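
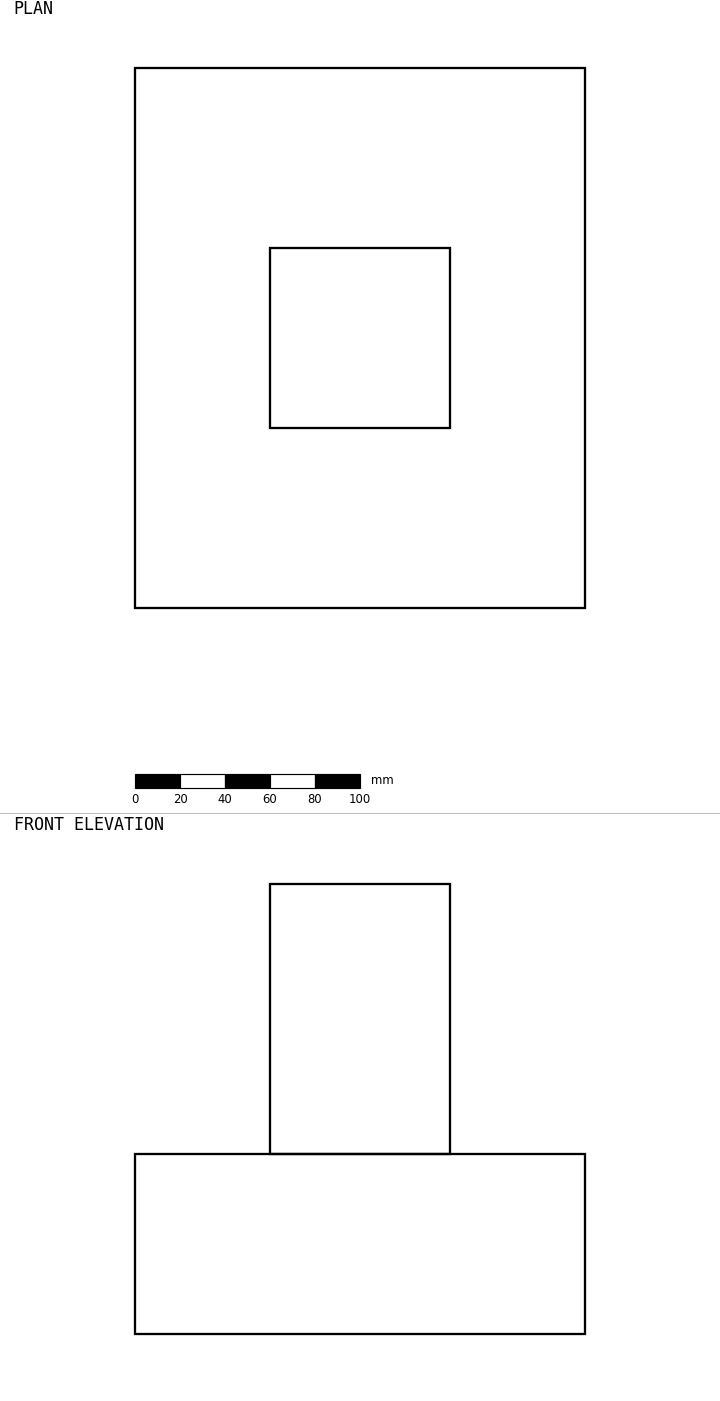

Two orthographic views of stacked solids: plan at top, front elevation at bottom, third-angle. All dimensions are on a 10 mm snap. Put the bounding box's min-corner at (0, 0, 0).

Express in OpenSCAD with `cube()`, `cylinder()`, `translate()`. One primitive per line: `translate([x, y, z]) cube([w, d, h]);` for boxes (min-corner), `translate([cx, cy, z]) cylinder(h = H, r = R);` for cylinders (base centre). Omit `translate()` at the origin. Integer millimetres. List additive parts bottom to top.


cube([200, 240, 80]);
translate([60, 80, 80]) cube([80, 80, 120]);


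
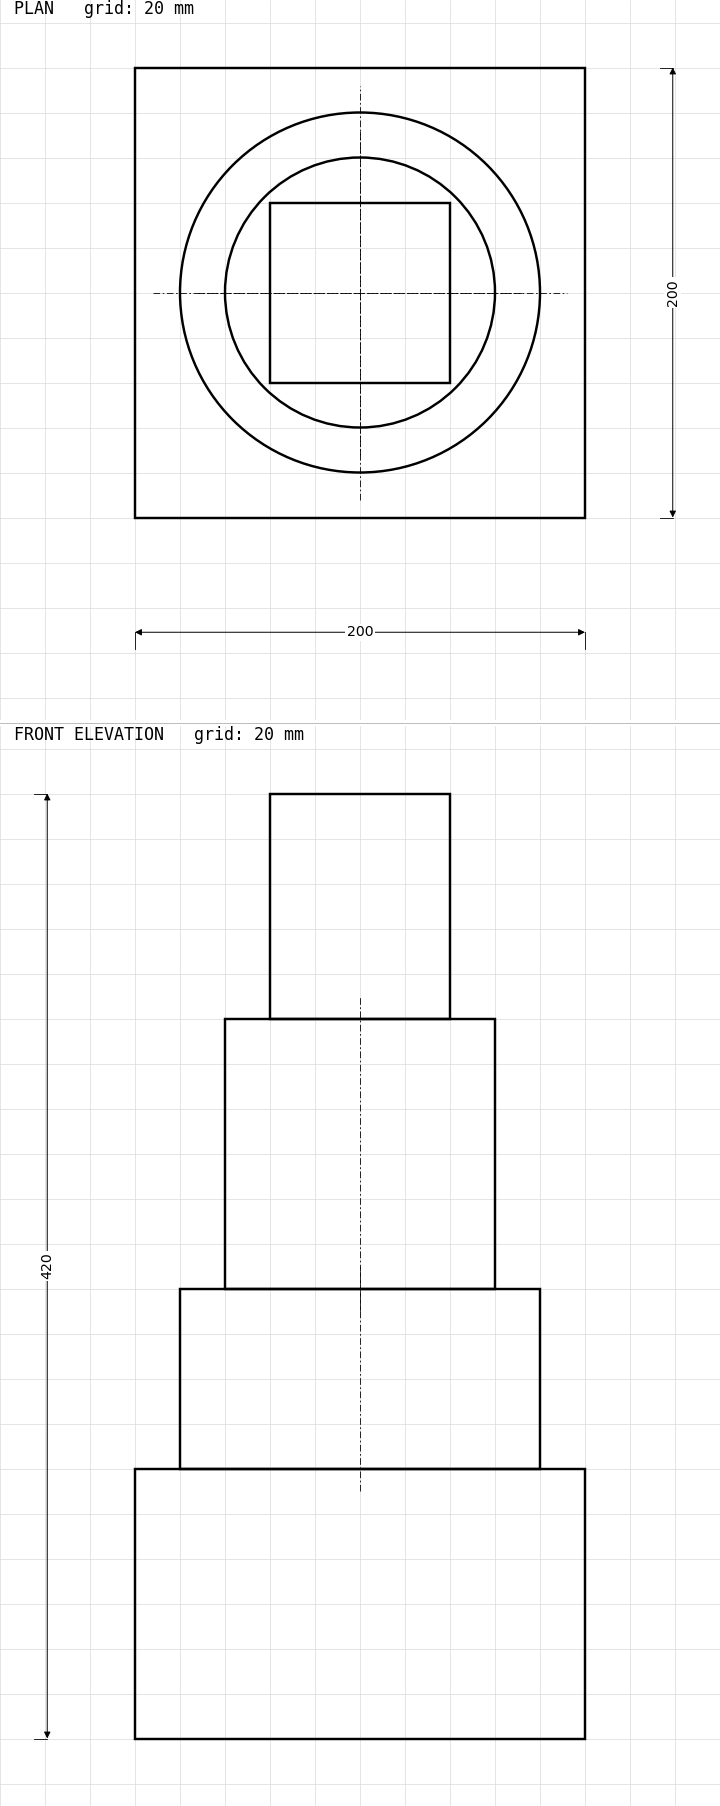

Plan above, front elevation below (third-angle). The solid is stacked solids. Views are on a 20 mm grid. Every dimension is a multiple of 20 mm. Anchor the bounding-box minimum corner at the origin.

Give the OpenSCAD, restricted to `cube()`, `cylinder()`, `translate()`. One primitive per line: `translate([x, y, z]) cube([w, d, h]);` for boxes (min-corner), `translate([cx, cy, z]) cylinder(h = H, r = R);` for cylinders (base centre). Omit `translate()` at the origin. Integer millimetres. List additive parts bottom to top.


cube([200, 200, 120]);
translate([100, 100, 120]) cylinder(h = 80, r = 80);
translate([100, 100, 200]) cylinder(h = 120, r = 60);
translate([60, 60, 320]) cube([80, 80, 100]);


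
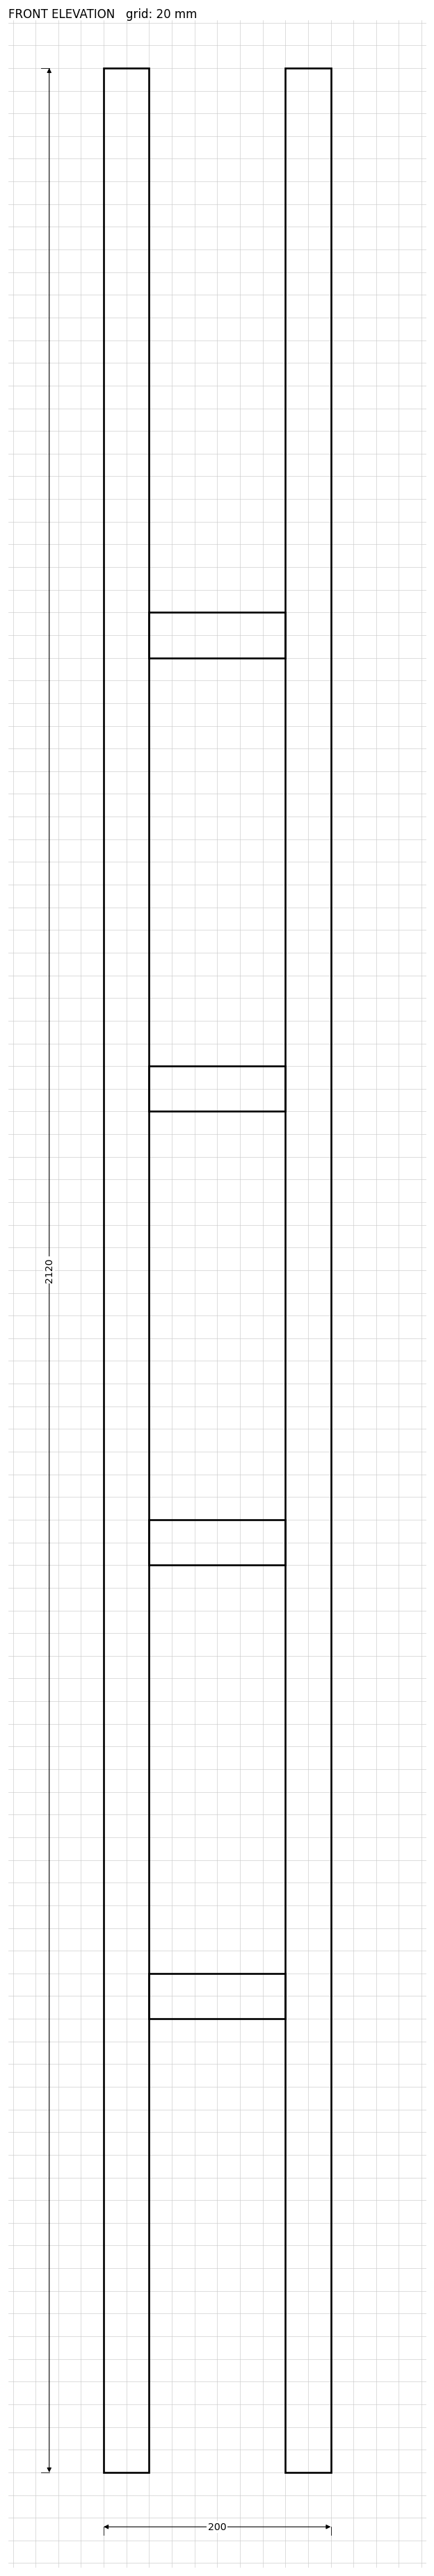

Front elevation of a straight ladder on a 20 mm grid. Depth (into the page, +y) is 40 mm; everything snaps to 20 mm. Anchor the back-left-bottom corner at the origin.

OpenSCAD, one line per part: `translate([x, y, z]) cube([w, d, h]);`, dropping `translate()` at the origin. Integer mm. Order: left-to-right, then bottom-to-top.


cube([40, 40, 2120]);
translate([40, 0, 400]) cube([120, 40, 40]);
translate([40, 0, 800]) cube([120, 40, 40]);
translate([40, 0, 1200]) cube([120, 40, 40]);
translate([40, 0, 1600]) cube([120, 40, 40]);
translate([160, 0, 0]) cube([40, 40, 2120]);


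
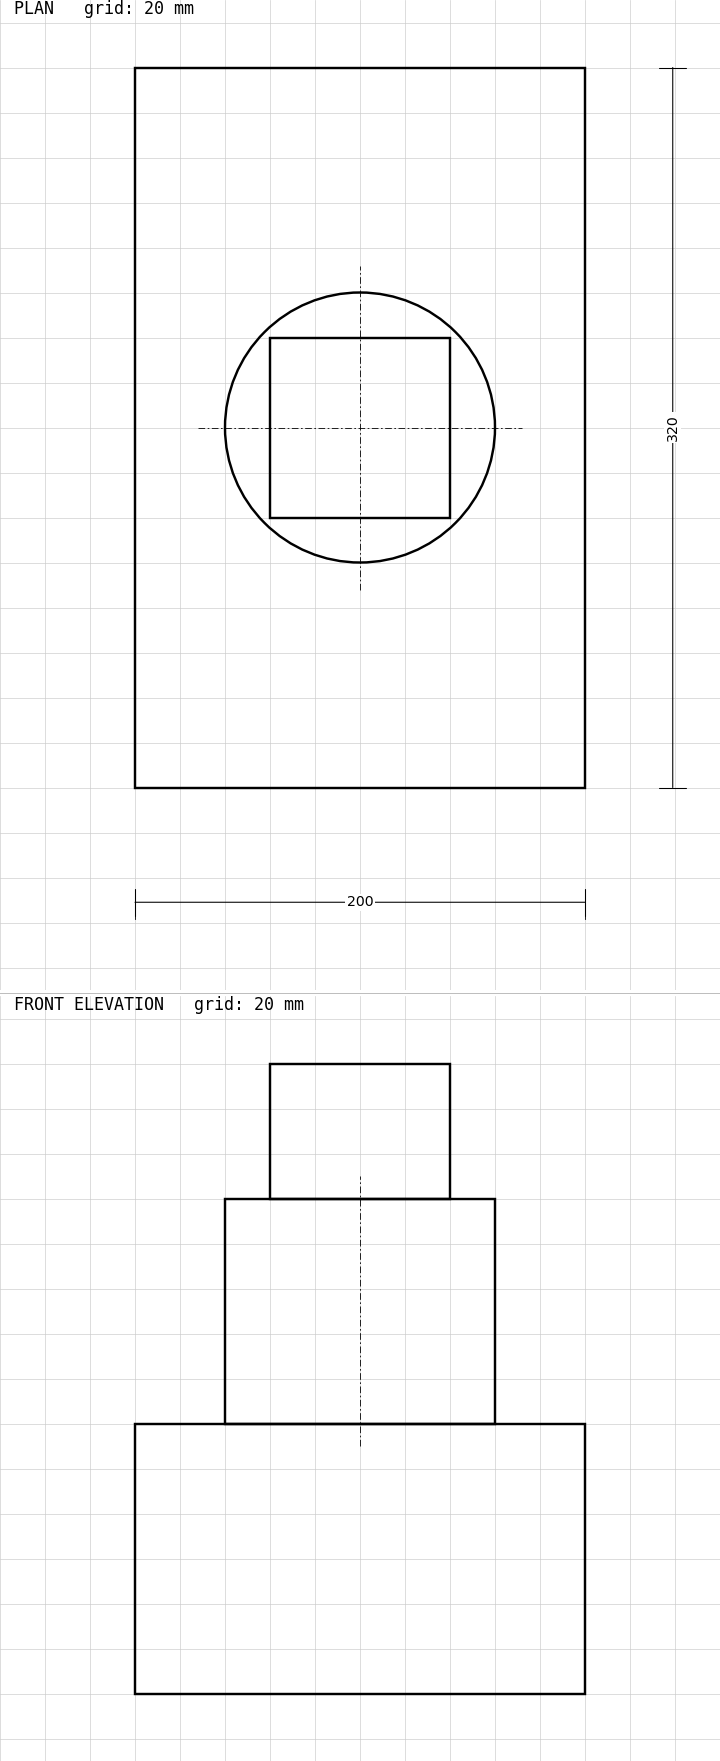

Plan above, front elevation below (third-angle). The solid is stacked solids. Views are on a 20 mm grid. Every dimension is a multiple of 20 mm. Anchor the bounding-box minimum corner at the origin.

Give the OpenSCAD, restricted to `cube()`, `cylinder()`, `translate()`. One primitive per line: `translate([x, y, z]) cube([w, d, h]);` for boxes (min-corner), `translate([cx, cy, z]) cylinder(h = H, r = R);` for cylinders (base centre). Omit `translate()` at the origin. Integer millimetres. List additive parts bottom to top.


cube([200, 320, 120]);
translate([100, 160, 120]) cylinder(h = 100, r = 60);
translate([60, 120, 220]) cube([80, 80, 60]);


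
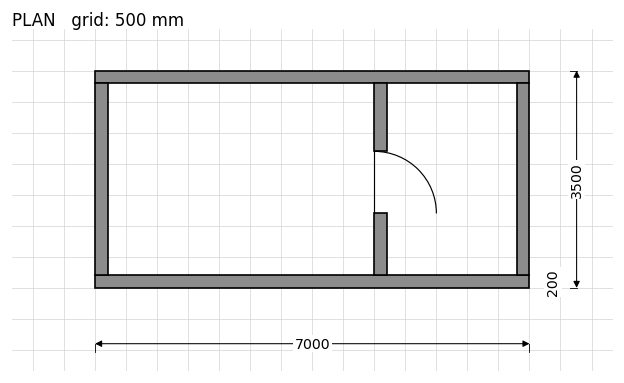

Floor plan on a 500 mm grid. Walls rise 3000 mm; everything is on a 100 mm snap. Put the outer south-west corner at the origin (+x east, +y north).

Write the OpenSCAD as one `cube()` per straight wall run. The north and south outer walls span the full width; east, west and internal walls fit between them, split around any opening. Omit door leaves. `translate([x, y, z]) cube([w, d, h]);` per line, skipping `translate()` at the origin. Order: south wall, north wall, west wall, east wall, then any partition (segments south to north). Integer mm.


cube([7000, 200, 3000]);
translate([0, 3300, 0]) cube([7000, 200, 3000]);
translate([0, 200, 0]) cube([200, 3100, 3000]);
translate([6800, 200, 0]) cube([200, 3100, 3000]);
translate([4500, 200, 0]) cube([200, 1000, 3000]);
translate([4500, 2200, 0]) cube([200, 1100, 3000]);


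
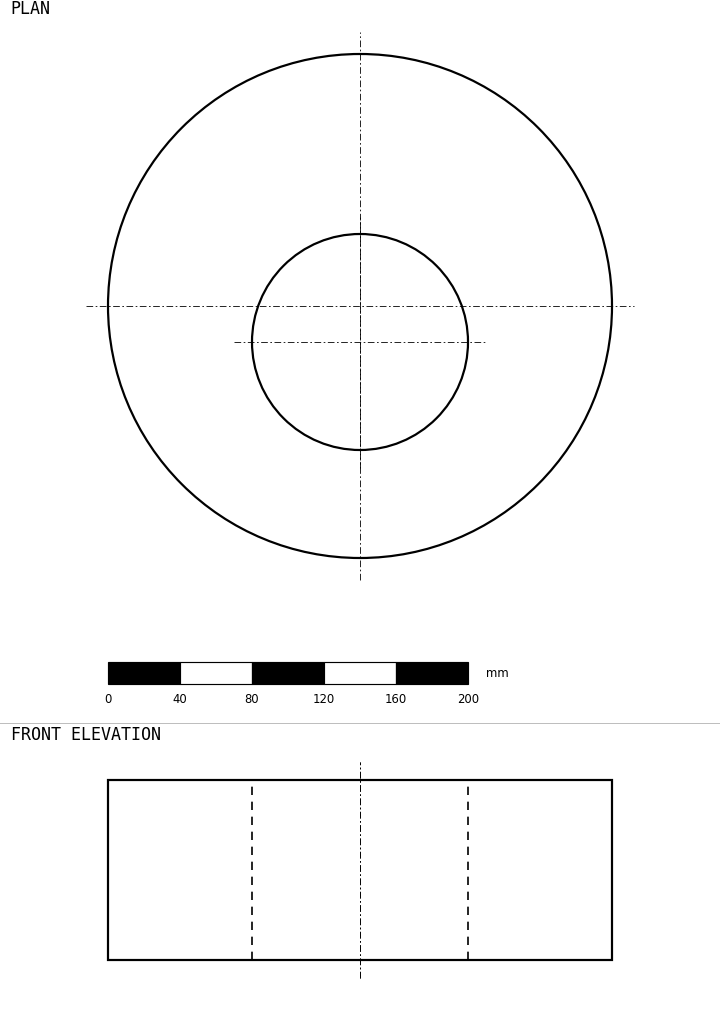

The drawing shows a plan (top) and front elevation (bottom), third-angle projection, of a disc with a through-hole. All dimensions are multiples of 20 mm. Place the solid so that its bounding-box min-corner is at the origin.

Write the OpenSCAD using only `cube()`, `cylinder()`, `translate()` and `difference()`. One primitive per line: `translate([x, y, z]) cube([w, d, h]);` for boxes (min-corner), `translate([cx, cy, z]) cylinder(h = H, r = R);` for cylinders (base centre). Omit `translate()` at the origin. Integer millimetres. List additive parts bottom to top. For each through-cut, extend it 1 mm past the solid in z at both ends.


difference() {
  translate([140, 140, 0]) cylinder(h = 100, r = 140);
  translate([140, 120, -1]) cylinder(h = 102, r = 60);
}


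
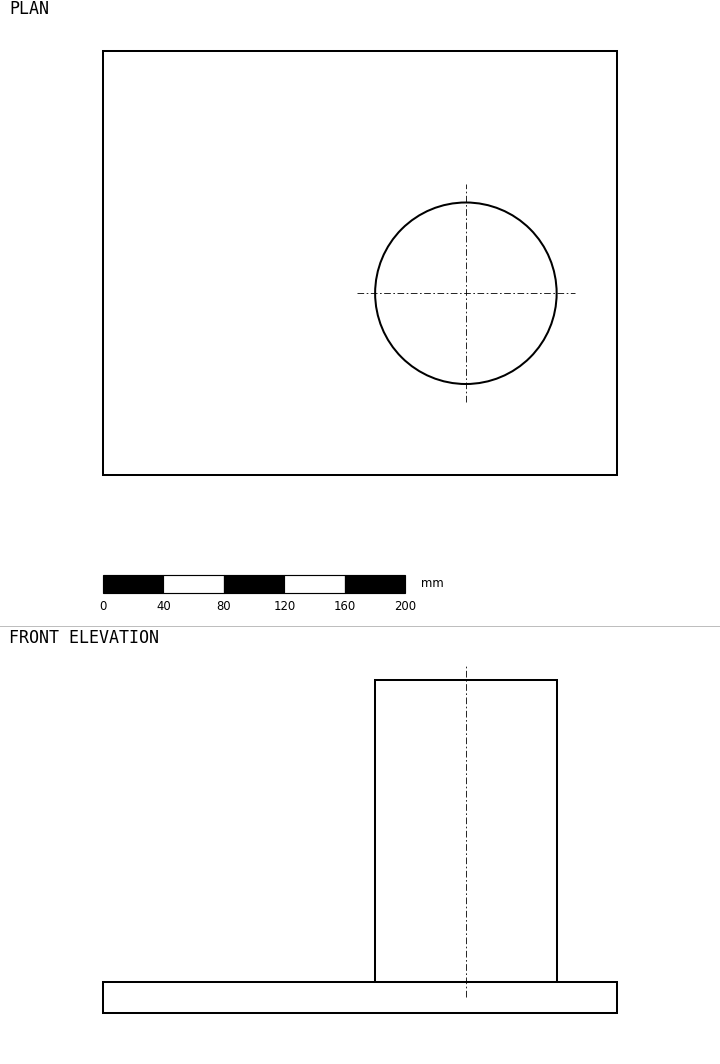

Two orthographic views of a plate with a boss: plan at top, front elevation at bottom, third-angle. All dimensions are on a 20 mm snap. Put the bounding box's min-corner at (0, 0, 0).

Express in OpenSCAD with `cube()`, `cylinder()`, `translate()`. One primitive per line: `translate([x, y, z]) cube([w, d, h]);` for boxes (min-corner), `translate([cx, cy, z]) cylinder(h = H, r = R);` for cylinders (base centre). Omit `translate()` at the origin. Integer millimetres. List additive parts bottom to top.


cube([340, 280, 20]);
translate([240, 120, 20]) cylinder(h = 200, r = 60);


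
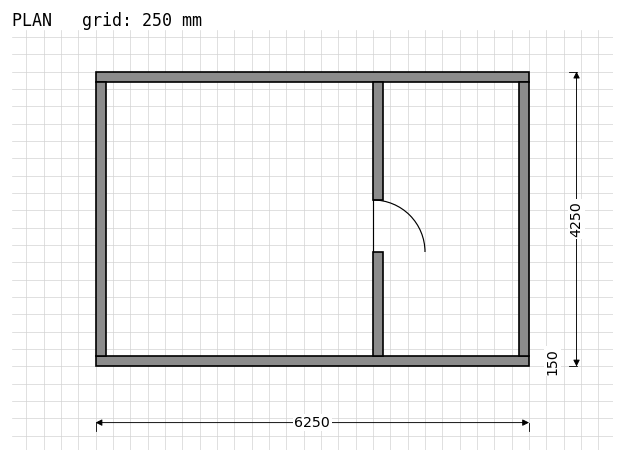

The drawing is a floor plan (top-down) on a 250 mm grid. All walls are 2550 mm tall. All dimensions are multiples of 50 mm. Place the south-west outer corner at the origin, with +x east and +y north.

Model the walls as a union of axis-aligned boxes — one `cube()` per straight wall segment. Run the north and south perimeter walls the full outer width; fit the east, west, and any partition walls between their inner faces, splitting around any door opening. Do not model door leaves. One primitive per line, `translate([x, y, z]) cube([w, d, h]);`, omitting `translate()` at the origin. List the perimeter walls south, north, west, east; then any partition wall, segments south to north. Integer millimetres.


cube([6250, 150, 2550]);
translate([0, 4100, 0]) cube([6250, 150, 2550]);
translate([0, 150, 0]) cube([150, 3950, 2550]);
translate([6100, 150, 0]) cube([150, 3950, 2550]);
translate([4000, 150, 0]) cube([150, 1500, 2550]);
translate([4000, 2400, 0]) cube([150, 1700, 2550]);


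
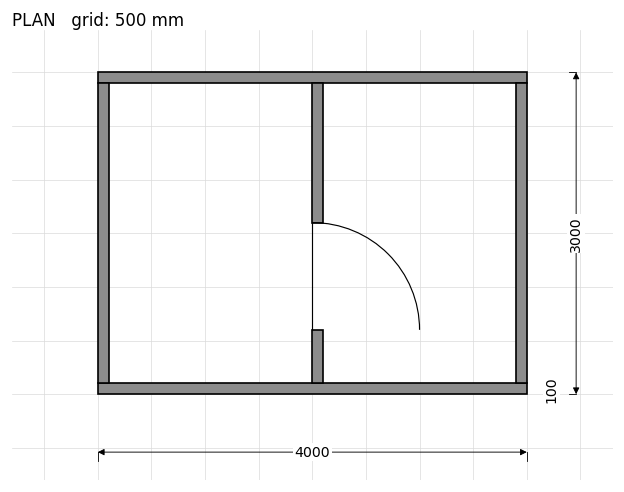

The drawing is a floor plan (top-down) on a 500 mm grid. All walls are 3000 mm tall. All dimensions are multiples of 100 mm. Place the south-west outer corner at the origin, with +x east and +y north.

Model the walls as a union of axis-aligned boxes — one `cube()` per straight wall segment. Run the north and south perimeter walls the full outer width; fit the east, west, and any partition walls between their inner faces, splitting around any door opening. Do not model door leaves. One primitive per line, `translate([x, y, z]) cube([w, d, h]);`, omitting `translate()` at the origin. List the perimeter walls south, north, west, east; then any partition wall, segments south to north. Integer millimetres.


cube([4000, 100, 3000]);
translate([0, 2900, 0]) cube([4000, 100, 3000]);
translate([0, 100, 0]) cube([100, 2800, 3000]);
translate([3900, 100, 0]) cube([100, 2800, 3000]);
translate([2000, 100, 0]) cube([100, 500, 3000]);
translate([2000, 1600, 0]) cube([100, 1300, 3000]);


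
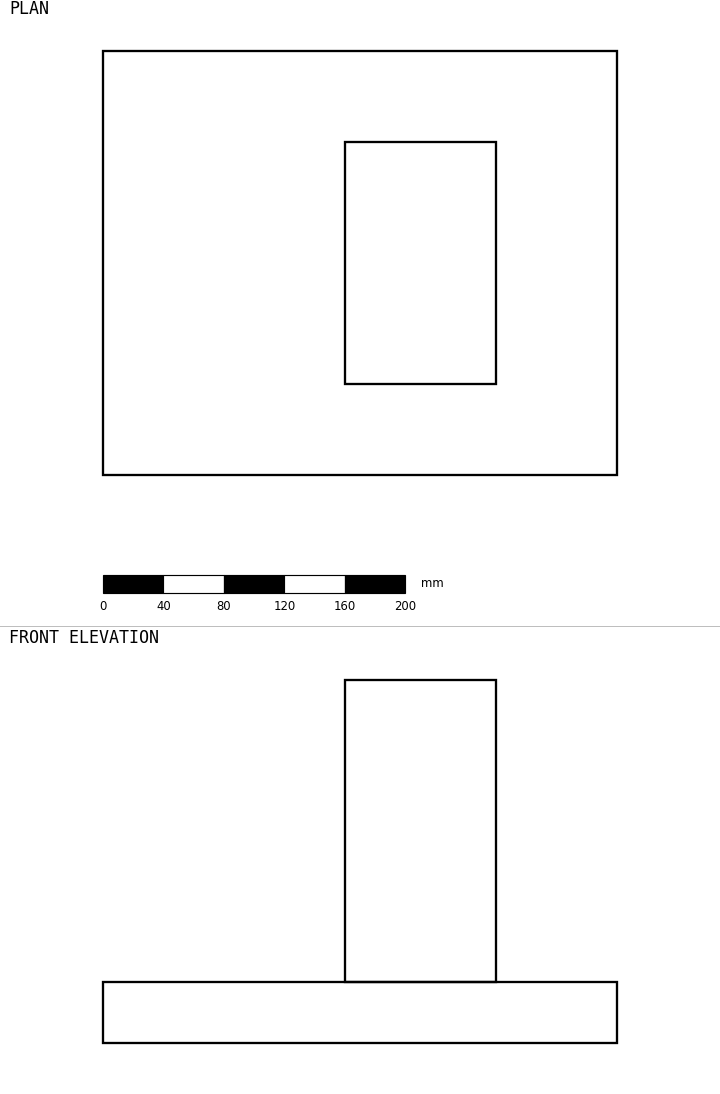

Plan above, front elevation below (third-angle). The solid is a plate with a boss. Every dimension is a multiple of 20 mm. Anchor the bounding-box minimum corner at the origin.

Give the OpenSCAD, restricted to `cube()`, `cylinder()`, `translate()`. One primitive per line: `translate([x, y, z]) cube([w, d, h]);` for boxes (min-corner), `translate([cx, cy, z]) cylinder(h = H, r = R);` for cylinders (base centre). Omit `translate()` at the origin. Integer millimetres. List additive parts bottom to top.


cube([340, 280, 40]);
translate([160, 60, 40]) cube([100, 160, 200]);


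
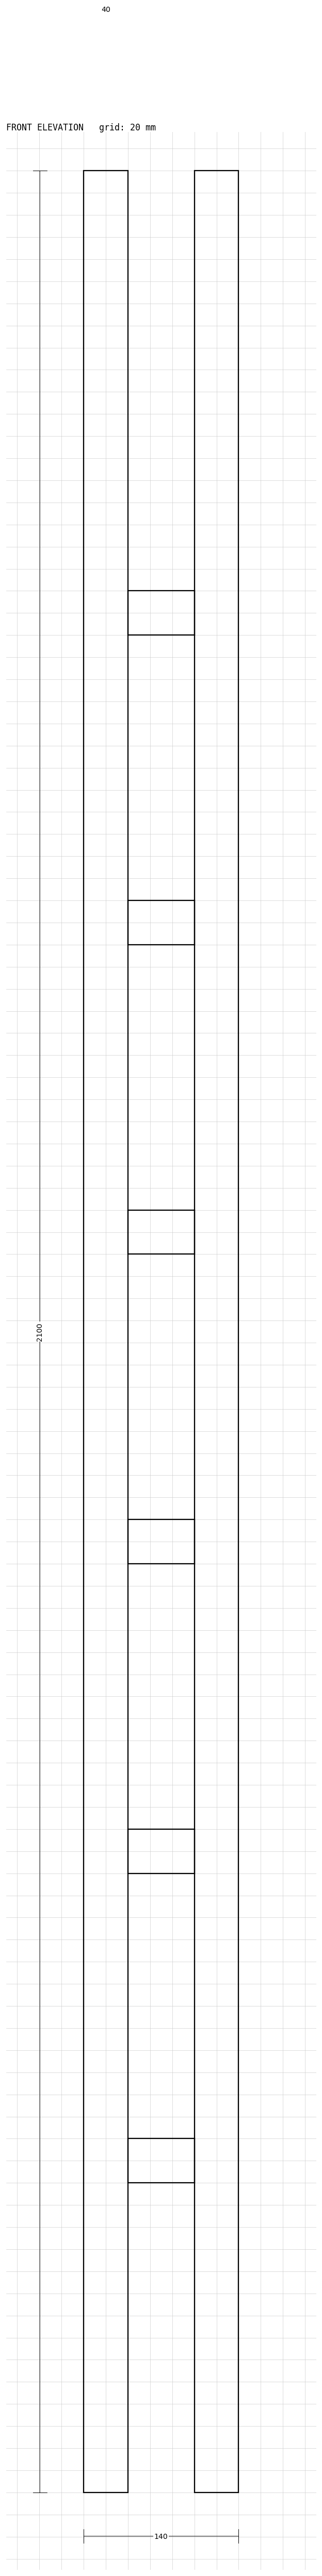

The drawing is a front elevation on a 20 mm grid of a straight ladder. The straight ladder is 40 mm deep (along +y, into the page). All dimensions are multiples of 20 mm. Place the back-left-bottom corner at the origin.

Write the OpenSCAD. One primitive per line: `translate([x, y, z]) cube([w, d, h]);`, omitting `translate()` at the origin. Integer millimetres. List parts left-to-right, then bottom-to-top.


cube([40, 40, 2100]);
translate([40, 0, 280]) cube([60, 40, 40]);
translate([40, 0, 560]) cube([60, 40, 40]);
translate([40, 0, 840]) cube([60, 40, 40]);
translate([40, 0, 1120]) cube([60, 40, 40]);
translate([40, 0, 1400]) cube([60, 40, 40]);
translate([40, 0, 1680]) cube([60, 40, 40]);
translate([100, 0, 0]) cube([40, 40, 2100]);


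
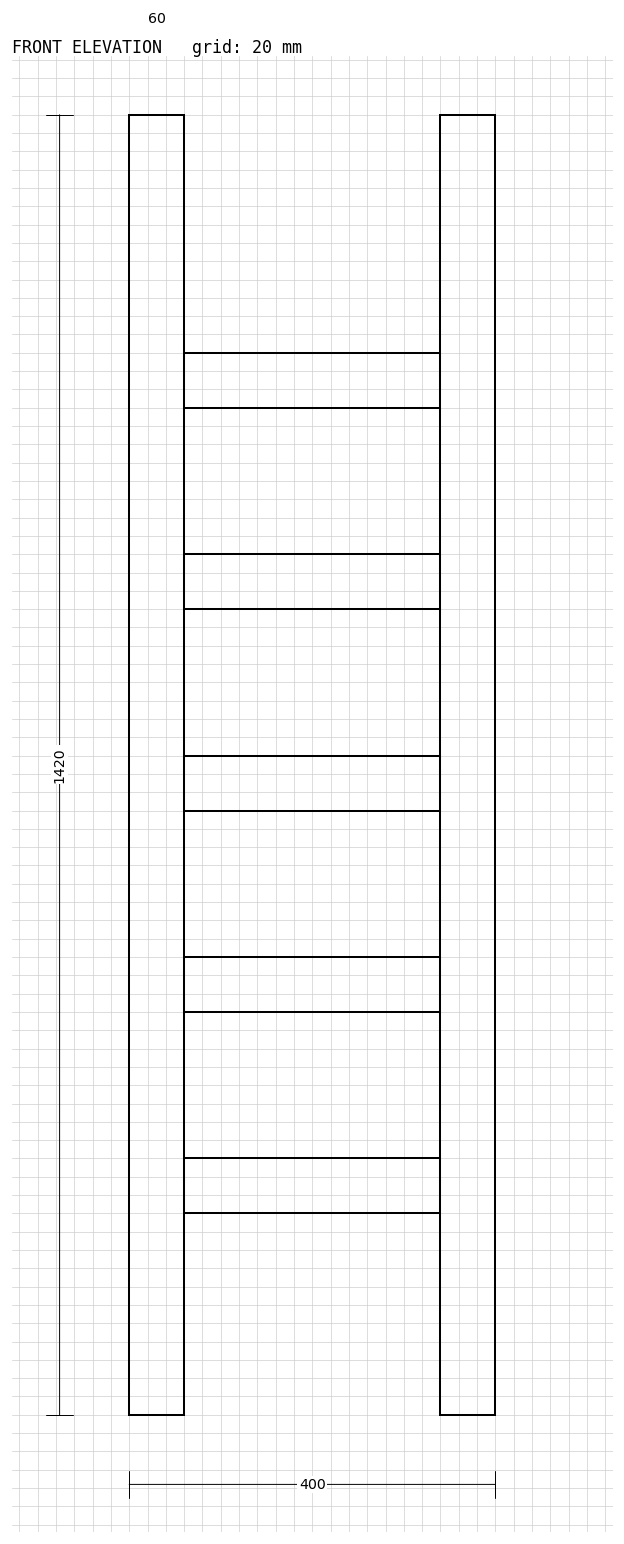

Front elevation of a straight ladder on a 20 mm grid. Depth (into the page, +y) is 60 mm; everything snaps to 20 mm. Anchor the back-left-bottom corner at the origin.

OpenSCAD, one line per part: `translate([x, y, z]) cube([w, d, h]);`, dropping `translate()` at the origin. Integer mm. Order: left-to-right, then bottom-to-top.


cube([60, 60, 1420]);
translate([60, 0, 220]) cube([280, 60, 60]);
translate([60, 0, 440]) cube([280, 60, 60]);
translate([60, 0, 660]) cube([280, 60, 60]);
translate([60, 0, 880]) cube([280, 60, 60]);
translate([60, 0, 1100]) cube([280, 60, 60]);
translate([340, 0, 0]) cube([60, 60, 1420]);


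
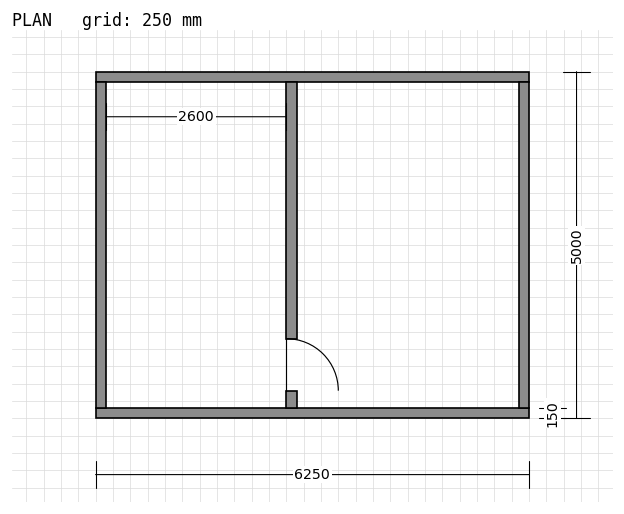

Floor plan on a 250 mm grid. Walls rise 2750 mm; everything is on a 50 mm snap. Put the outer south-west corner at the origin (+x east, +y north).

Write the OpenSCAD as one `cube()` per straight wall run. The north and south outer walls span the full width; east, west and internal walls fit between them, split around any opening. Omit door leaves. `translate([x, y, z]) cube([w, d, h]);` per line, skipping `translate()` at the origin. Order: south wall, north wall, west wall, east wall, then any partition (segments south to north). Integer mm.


cube([6250, 150, 2750]);
translate([0, 4850, 0]) cube([6250, 150, 2750]);
translate([0, 150, 0]) cube([150, 4700, 2750]);
translate([6100, 150, 0]) cube([150, 4700, 2750]);
translate([2750, 150, 0]) cube([150, 250, 2750]);
translate([2750, 1150, 0]) cube([150, 3700, 2750]);


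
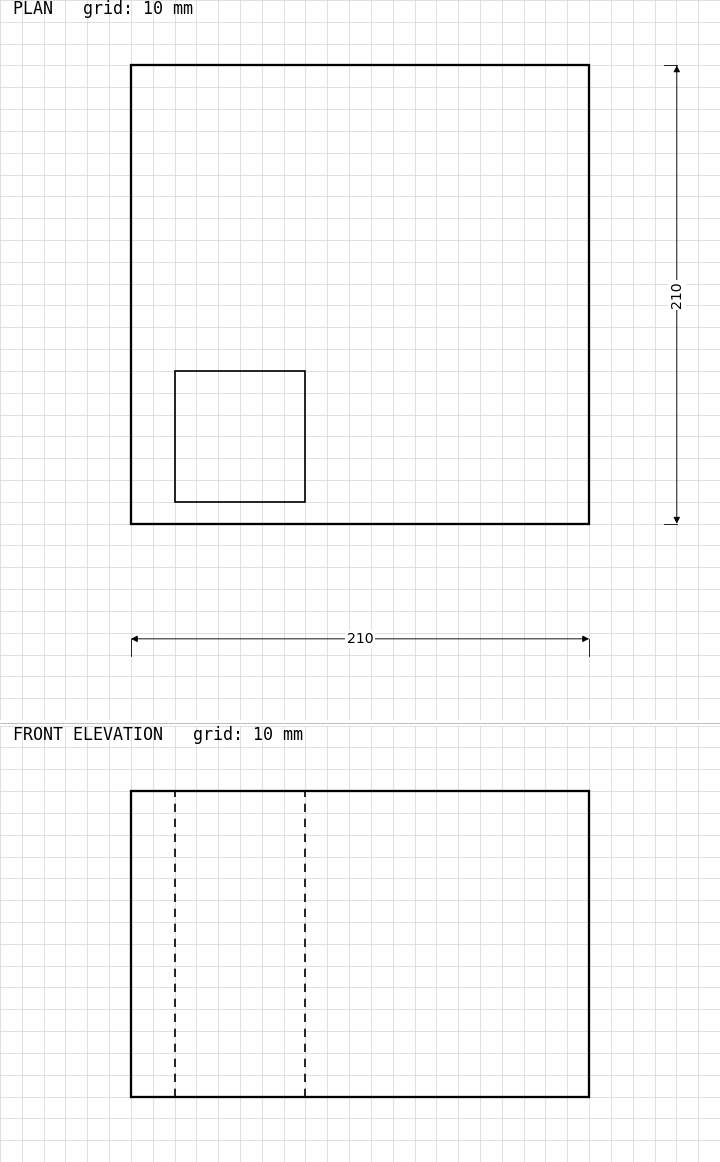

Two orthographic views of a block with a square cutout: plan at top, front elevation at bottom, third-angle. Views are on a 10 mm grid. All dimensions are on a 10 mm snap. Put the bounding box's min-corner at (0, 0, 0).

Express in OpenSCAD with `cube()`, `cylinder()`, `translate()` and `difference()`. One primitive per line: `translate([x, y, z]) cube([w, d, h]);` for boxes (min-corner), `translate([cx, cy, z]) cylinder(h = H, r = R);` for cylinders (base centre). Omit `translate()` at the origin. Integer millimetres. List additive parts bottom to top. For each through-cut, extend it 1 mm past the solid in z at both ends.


difference() {
  cube([210, 210, 140]);
  translate([20, 10, -1]) cube([60, 60, 142]);
}


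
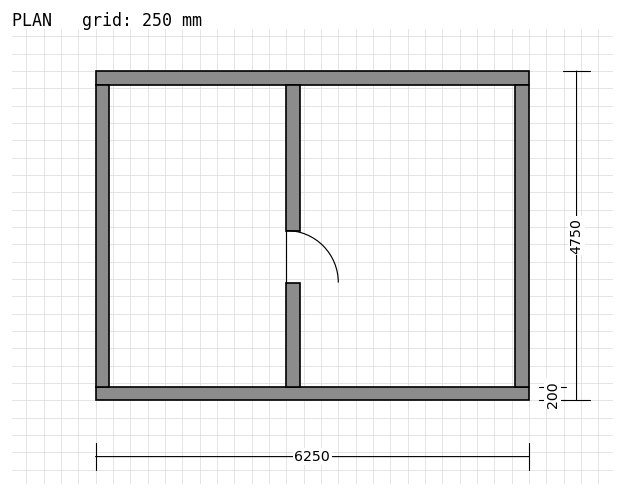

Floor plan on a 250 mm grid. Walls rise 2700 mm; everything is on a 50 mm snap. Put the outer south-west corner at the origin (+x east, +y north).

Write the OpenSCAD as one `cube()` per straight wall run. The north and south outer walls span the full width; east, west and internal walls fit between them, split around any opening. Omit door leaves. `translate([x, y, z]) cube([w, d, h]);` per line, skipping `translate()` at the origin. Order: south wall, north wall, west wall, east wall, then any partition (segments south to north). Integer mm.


cube([6250, 200, 2700]);
translate([0, 4550, 0]) cube([6250, 200, 2700]);
translate([0, 200, 0]) cube([200, 4350, 2700]);
translate([6050, 200, 0]) cube([200, 4350, 2700]);
translate([2750, 200, 0]) cube([200, 1500, 2700]);
translate([2750, 2450, 0]) cube([200, 2100, 2700]);


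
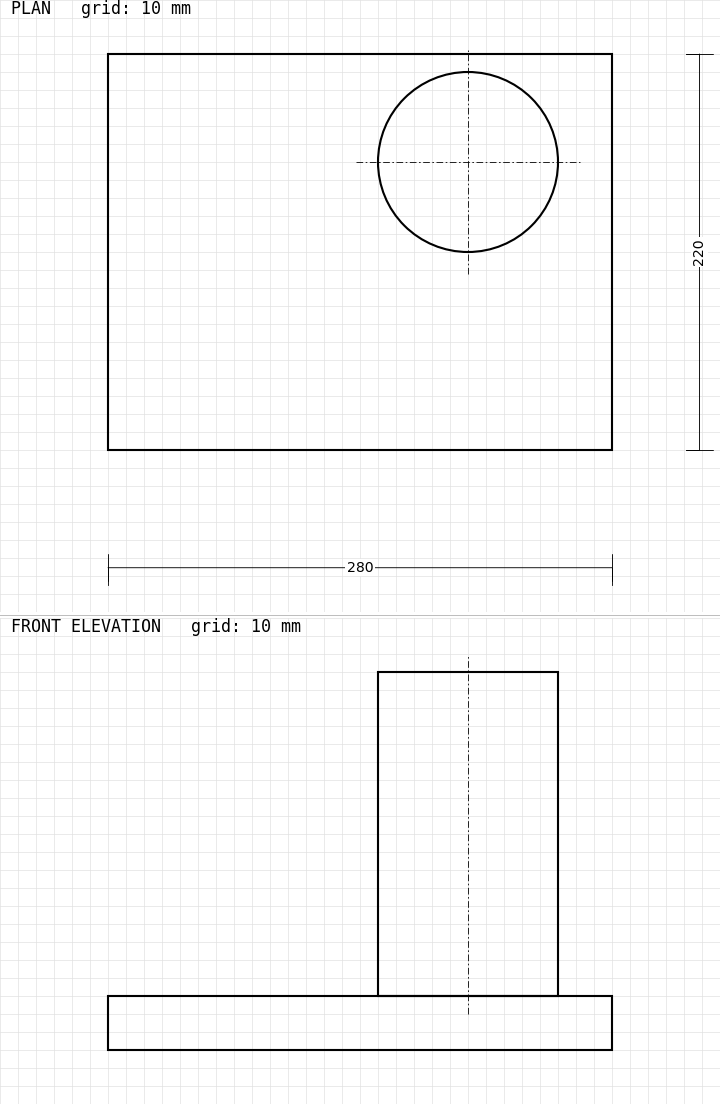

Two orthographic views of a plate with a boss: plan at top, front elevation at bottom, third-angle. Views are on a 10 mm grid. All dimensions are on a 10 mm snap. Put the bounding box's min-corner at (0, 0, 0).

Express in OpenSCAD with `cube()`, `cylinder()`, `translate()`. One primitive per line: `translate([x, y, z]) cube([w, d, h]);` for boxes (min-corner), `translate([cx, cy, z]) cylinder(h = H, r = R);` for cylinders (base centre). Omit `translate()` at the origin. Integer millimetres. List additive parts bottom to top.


cube([280, 220, 30]);
translate([200, 160, 30]) cylinder(h = 180, r = 50);


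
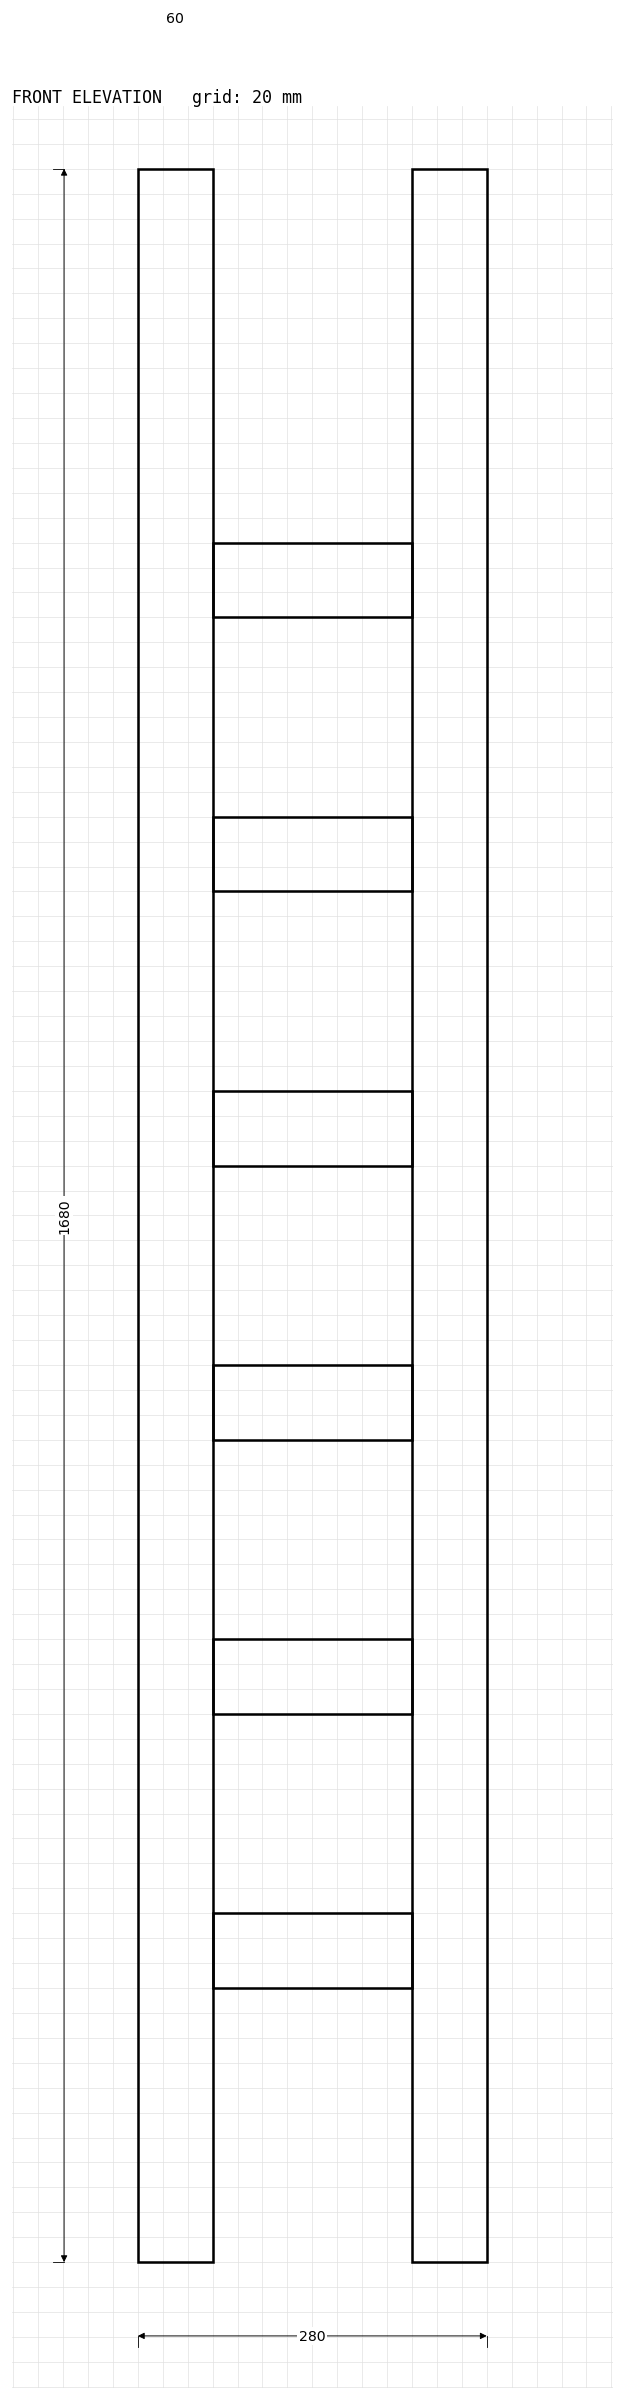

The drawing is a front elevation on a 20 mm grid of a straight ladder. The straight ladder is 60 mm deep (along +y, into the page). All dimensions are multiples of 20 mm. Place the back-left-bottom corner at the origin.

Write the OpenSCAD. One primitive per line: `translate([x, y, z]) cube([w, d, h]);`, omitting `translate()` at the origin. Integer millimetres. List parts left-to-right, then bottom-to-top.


cube([60, 60, 1680]);
translate([60, 0, 220]) cube([160, 60, 60]);
translate([60, 0, 440]) cube([160, 60, 60]);
translate([60, 0, 660]) cube([160, 60, 60]);
translate([60, 0, 880]) cube([160, 60, 60]);
translate([60, 0, 1100]) cube([160, 60, 60]);
translate([60, 0, 1320]) cube([160, 60, 60]);
translate([220, 0, 0]) cube([60, 60, 1680]);


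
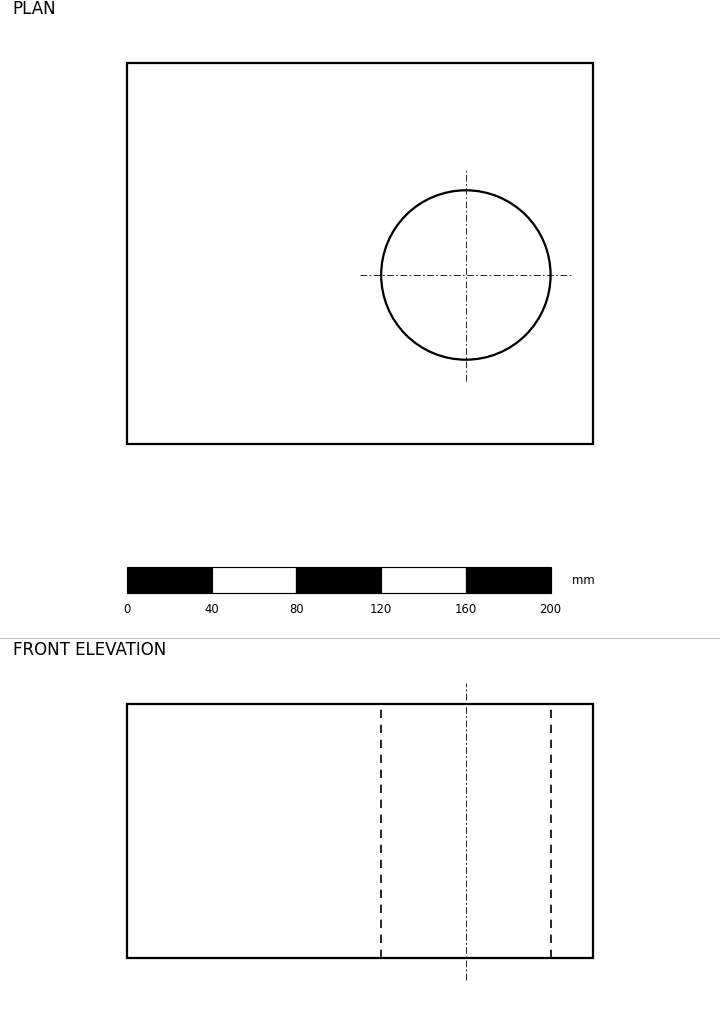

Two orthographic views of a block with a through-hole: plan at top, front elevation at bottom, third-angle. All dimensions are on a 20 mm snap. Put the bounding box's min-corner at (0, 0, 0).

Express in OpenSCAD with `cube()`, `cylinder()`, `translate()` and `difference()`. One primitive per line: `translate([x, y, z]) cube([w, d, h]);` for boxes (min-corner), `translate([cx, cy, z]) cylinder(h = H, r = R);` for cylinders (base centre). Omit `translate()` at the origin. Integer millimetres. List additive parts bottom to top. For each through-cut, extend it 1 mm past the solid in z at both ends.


difference() {
  cube([220, 180, 120]);
  translate([160, 80, -1]) cylinder(h = 122, r = 40);
}


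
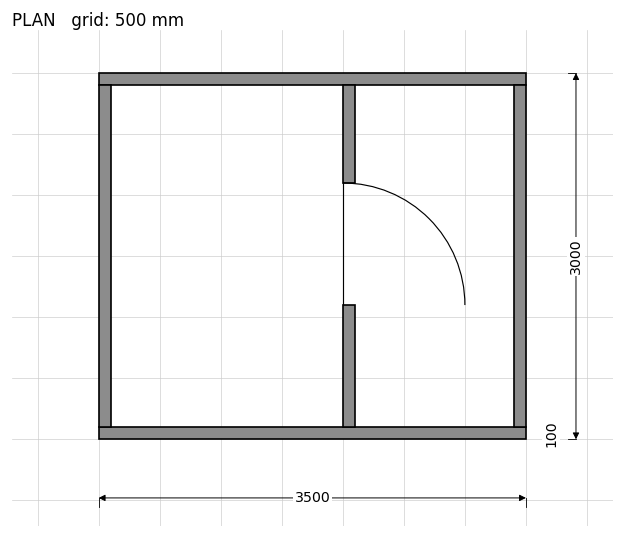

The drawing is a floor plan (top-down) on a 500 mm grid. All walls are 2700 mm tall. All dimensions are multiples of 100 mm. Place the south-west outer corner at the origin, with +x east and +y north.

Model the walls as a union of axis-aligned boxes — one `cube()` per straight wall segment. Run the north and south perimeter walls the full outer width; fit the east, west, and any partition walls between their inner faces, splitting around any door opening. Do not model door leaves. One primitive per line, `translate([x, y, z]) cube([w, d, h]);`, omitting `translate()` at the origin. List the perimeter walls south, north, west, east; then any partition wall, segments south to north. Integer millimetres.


cube([3500, 100, 2700]);
translate([0, 2900, 0]) cube([3500, 100, 2700]);
translate([0, 100, 0]) cube([100, 2800, 2700]);
translate([3400, 100, 0]) cube([100, 2800, 2700]);
translate([2000, 100, 0]) cube([100, 1000, 2700]);
translate([2000, 2100, 0]) cube([100, 800, 2700]);


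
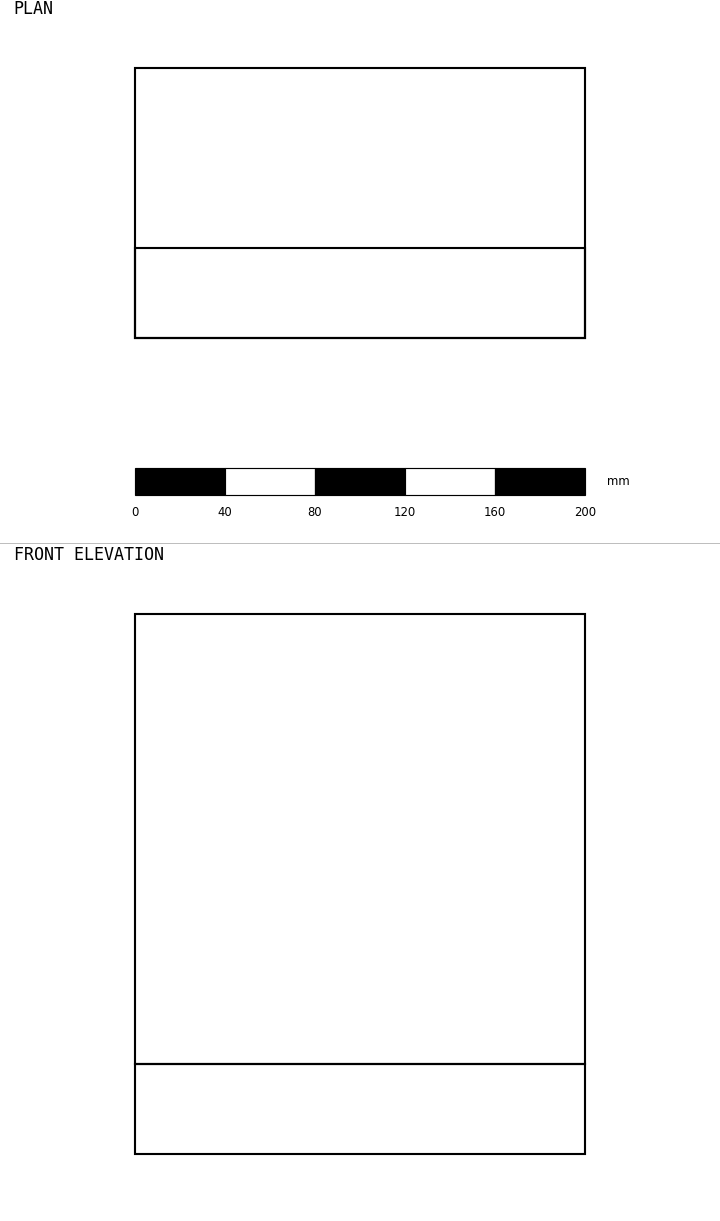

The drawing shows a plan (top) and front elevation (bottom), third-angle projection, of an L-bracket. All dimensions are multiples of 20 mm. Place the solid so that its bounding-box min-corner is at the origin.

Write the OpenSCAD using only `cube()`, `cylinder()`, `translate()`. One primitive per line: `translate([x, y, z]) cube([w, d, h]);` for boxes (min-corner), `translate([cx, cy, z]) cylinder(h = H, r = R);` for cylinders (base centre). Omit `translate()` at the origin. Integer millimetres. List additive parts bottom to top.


cube([200, 120, 40]);
translate([0, 0, 40]) cube([200, 40, 200]);


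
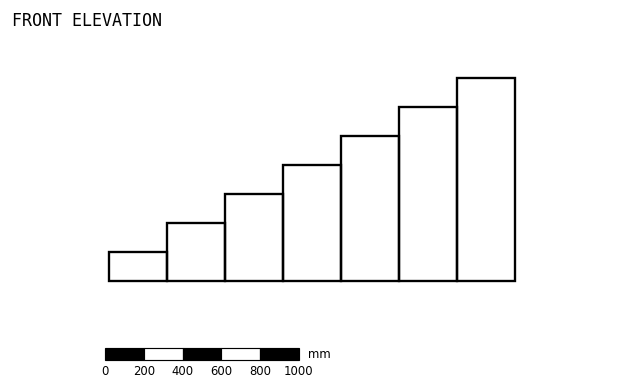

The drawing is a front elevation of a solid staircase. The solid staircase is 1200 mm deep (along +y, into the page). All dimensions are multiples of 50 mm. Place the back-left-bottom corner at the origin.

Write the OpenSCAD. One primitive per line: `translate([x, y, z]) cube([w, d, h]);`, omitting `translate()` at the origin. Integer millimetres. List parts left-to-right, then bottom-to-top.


cube([300, 1200, 150]);
translate([300, 0, 0]) cube([300, 1200, 300]);
translate([600, 0, 0]) cube([300, 1200, 450]);
translate([900, 0, 0]) cube([300, 1200, 600]);
translate([1200, 0, 0]) cube([300, 1200, 750]);
translate([1500, 0, 0]) cube([300, 1200, 900]);
translate([1800, 0, 0]) cube([300, 1200, 1050]);


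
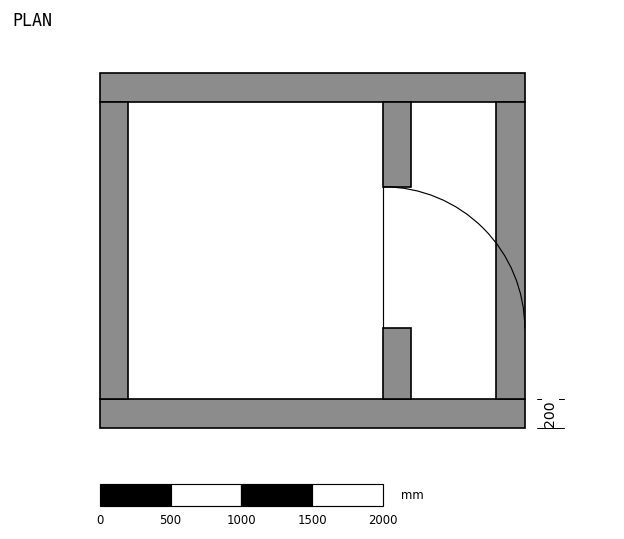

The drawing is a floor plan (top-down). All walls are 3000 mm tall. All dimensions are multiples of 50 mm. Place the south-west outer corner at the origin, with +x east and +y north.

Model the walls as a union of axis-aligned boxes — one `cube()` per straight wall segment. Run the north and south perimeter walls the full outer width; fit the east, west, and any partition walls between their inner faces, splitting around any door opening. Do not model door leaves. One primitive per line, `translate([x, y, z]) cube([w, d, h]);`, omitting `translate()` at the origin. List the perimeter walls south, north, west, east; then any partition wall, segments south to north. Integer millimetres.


cube([3000, 200, 3000]);
translate([0, 2300, 0]) cube([3000, 200, 3000]);
translate([0, 200, 0]) cube([200, 2100, 3000]);
translate([2800, 200, 0]) cube([200, 2100, 3000]);
translate([2000, 200, 0]) cube([200, 500, 3000]);
translate([2000, 1700, 0]) cube([200, 600, 3000]);


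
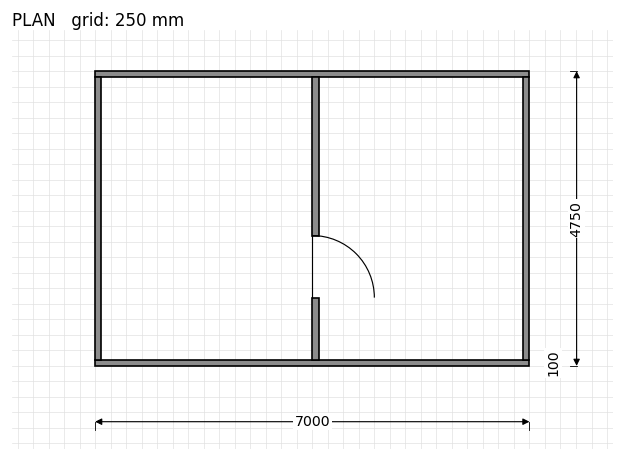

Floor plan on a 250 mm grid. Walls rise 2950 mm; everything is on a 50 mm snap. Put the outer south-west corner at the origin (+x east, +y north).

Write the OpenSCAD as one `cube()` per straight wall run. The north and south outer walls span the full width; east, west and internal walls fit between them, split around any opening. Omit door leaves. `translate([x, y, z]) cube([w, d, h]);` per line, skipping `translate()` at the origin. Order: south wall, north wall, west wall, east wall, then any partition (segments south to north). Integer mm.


cube([7000, 100, 2950]);
translate([0, 4650, 0]) cube([7000, 100, 2950]);
translate([0, 100, 0]) cube([100, 4550, 2950]);
translate([6900, 100, 0]) cube([100, 4550, 2950]);
translate([3500, 100, 0]) cube([100, 1000, 2950]);
translate([3500, 2100, 0]) cube([100, 2550, 2950]);


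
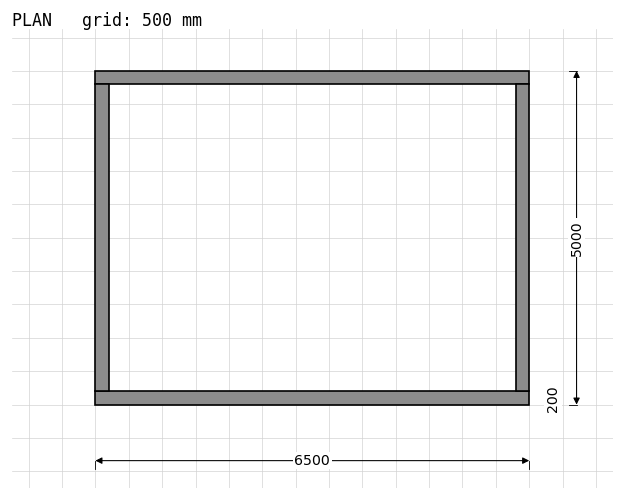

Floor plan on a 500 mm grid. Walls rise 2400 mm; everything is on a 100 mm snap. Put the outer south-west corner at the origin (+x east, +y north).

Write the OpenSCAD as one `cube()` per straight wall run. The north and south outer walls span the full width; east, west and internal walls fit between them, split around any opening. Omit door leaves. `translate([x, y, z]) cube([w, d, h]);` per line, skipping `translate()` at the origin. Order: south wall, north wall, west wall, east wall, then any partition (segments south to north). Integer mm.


cube([6500, 200, 2400]);
translate([0, 4800, 0]) cube([6500, 200, 2400]);
translate([0, 200, 0]) cube([200, 4600, 2400]);
translate([6300, 200, 0]) cube([200, 4600, 2400]);


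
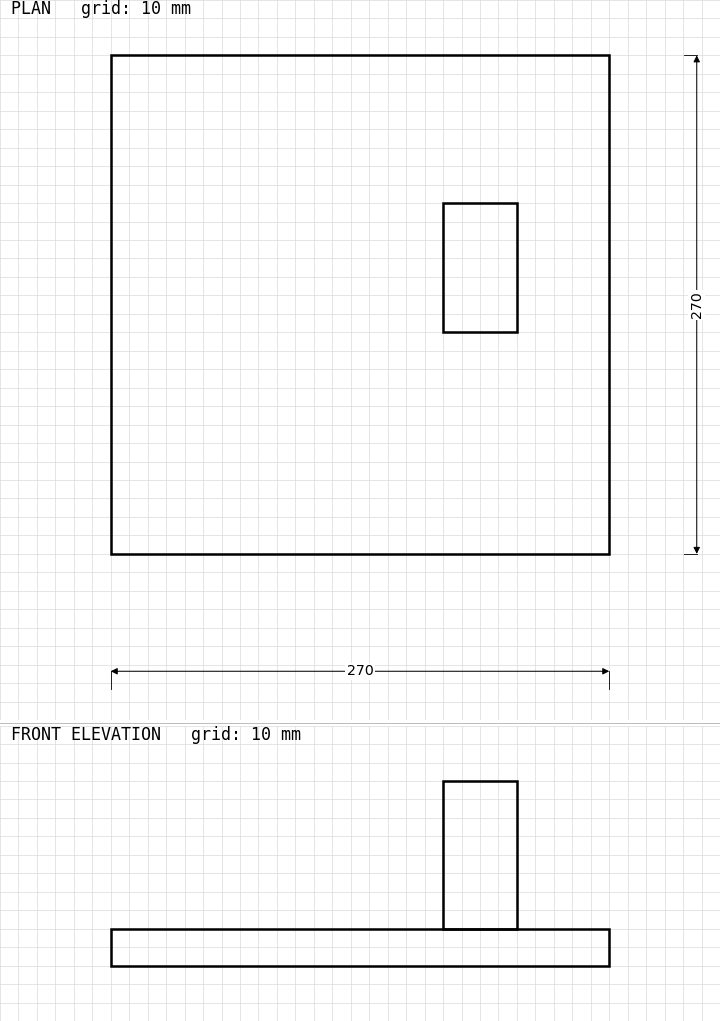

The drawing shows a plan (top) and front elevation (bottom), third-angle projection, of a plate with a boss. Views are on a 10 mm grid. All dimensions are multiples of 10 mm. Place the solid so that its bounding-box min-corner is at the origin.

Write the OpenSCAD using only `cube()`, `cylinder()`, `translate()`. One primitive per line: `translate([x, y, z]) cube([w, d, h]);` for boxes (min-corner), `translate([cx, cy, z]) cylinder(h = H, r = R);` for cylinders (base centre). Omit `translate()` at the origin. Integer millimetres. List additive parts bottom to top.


cube([270, 270, 20]);
translate([180, 120, 20]) cube([40, 70, 80]);


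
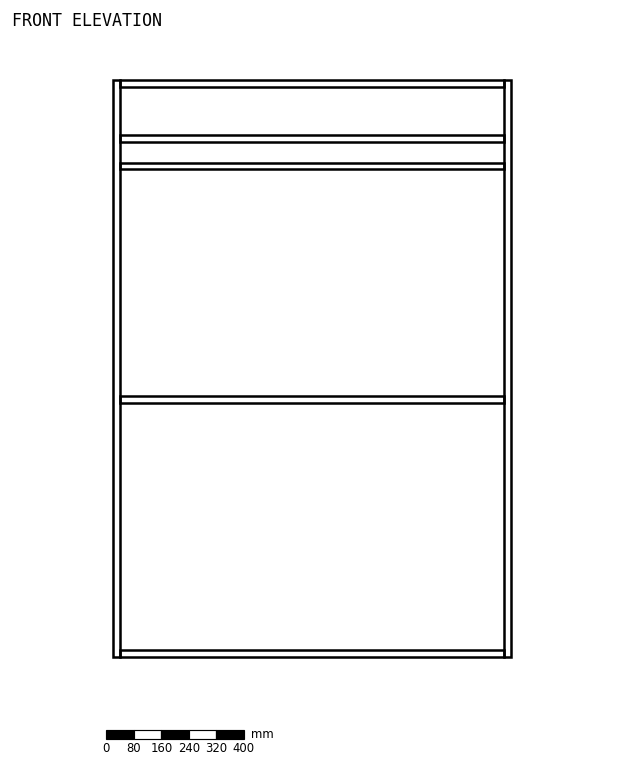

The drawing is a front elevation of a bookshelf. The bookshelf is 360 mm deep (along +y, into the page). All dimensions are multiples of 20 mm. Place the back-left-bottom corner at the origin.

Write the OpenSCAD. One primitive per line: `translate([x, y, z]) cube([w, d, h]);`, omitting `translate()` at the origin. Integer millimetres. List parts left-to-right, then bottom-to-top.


cube([20, 360, 1680]);
translate([20, 0, 0]) cube([1120, 360, 20]);
translate([20, 0, 740]) cube([1120, 360, 20]);
translate([20, 0, 1420]) cube([1120, 360, 20]);
translate([20, 0, 1500]) cube([1120, 360, 20]);
translate([20, 0, 1660]) cube([1120, 360, 20]);
translate([1140, 0, 0]) cube([20, 360, 1680]);


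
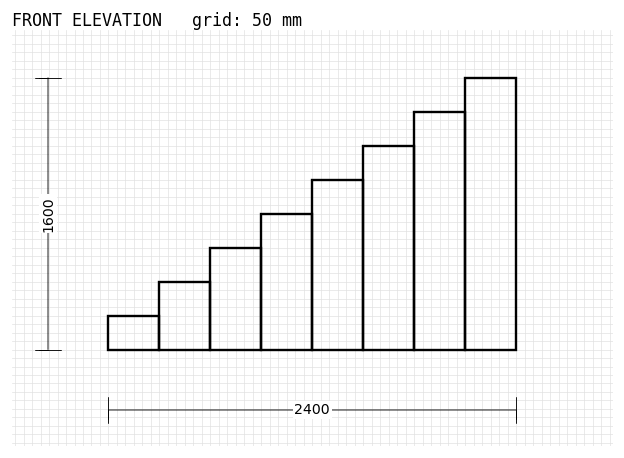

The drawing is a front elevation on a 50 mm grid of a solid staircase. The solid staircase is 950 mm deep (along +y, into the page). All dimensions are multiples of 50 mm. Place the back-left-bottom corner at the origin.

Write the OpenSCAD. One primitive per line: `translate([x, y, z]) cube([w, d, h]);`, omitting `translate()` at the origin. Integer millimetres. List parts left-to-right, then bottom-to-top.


cube([300, 950, 200]);
translate([300, 0, 0]) cube([300, 950, 400]);
translate([600, 0, 0]) cube([300, 950, 600]);
translate([900, 0, 0]) cube([300, 950, 800]);
translate([1200, 0, 0]) cube([300, 950, 1000]);
translate([1500, 0, 0]) cube([300, 950, 1200]);
translate([1800, 0, 0]) cube([300, 950, 1400]);
translate([2100, 0, 0]) cube([300, 950, 1600]);


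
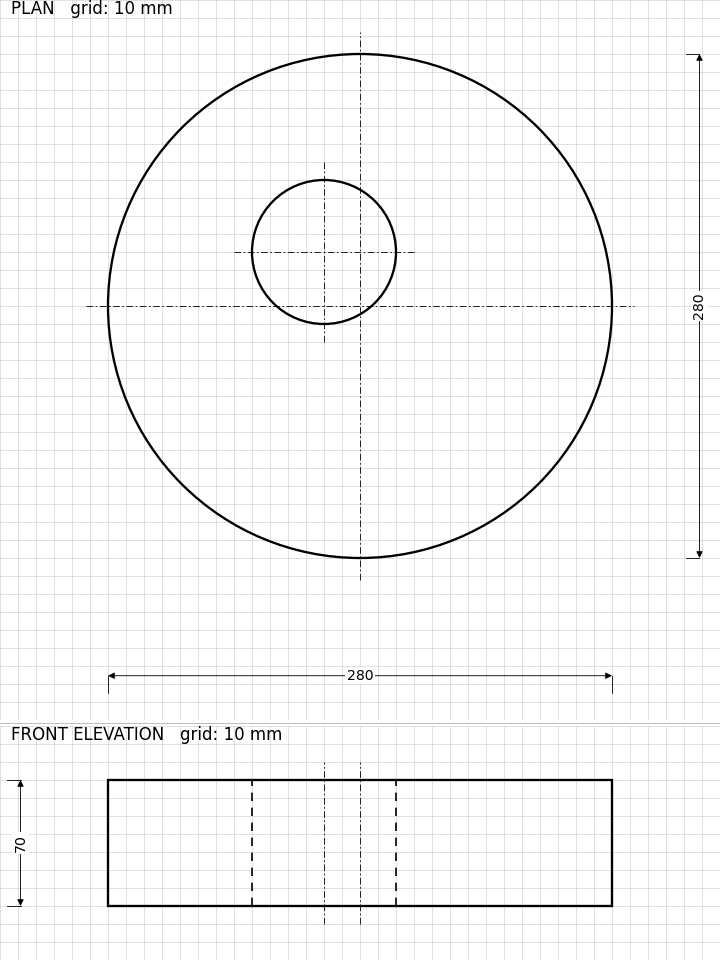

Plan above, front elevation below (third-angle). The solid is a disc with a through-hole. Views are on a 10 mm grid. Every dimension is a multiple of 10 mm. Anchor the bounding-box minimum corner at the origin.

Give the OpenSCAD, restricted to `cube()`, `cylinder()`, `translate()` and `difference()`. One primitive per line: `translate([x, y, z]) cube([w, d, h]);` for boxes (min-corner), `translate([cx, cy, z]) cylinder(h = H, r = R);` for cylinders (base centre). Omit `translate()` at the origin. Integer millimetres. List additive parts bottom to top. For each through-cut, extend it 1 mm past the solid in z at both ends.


difference() {
  translate([140, 140, 0]) cylinder(h = 70, r = 140);
  translate([120, 170, -1]) cylinder(h = 72, r = 40);
}


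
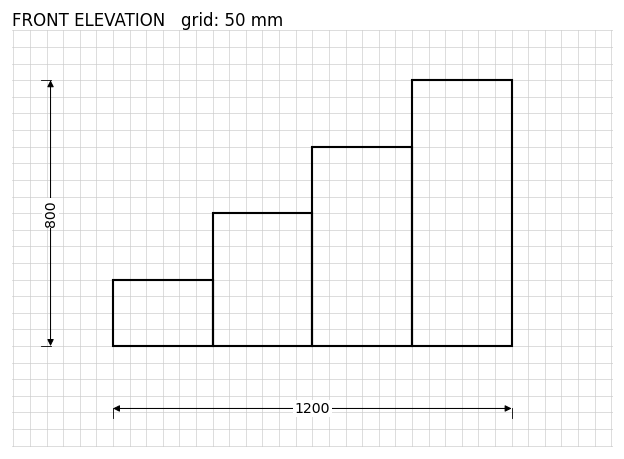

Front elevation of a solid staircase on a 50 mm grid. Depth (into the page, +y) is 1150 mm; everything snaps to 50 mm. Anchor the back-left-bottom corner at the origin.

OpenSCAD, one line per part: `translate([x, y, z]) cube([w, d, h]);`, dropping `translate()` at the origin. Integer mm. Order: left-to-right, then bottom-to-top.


cube([300, 1150, 200]);
translate([300, 0, 0]) cube([300, 1150, 400]);
translate([600, 0, 0]) cube([300, 1150, 600]);
translate([900, 0, 0]) cube([300, 1150, 800]);


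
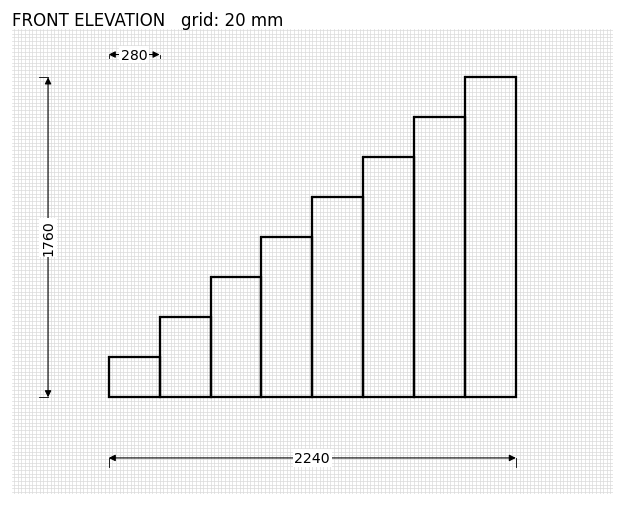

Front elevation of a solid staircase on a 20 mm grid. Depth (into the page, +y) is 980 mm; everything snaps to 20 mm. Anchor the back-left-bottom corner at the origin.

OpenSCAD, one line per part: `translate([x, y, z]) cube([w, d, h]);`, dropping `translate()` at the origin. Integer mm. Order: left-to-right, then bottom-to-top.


cube([280, 980, 220]);
translate([280, 0, 0]) cube([280, 980, 440]);
translate([560, 0, 0]) cube([280, 980, 660]);
translate([840, 0, 0]) cube([280, 980, 880]);
translate([1120, 0, 0]) cube([280, 980, 1100]);
translate([1400, 0, 0]) cube([280, 980, 1320]);
translate([1680, 0, 0]) cube([280, 980, 1540]);
translate([1960, 0, 0]) cube([280, 980, 1760]);


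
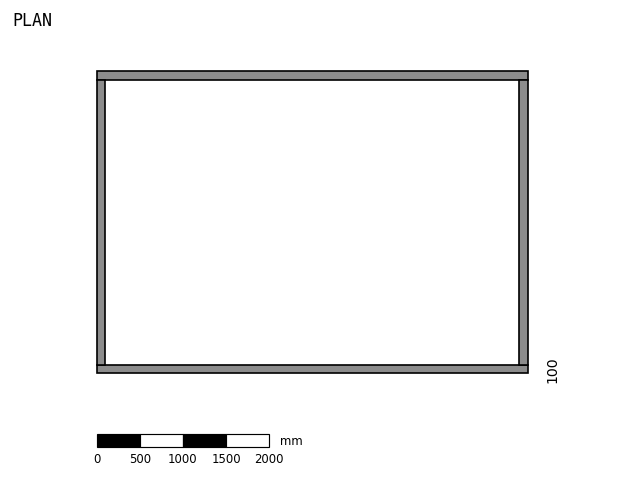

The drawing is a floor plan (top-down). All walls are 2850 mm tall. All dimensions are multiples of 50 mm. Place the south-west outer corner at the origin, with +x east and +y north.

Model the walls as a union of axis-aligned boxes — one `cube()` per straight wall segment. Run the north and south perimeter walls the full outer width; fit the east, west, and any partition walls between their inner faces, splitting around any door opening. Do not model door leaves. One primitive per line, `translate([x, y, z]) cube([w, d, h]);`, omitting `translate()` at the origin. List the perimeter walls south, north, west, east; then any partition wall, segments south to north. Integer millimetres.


cube([5000, 100, 2850]);
translate([0, 3400, 0]) cube([5000, 100, 2850]);
translate([0, 100, 0]) cube([100, 3300, 2850]);
translate([4900, 100, 0]) cube([100, 3300, 2850]);


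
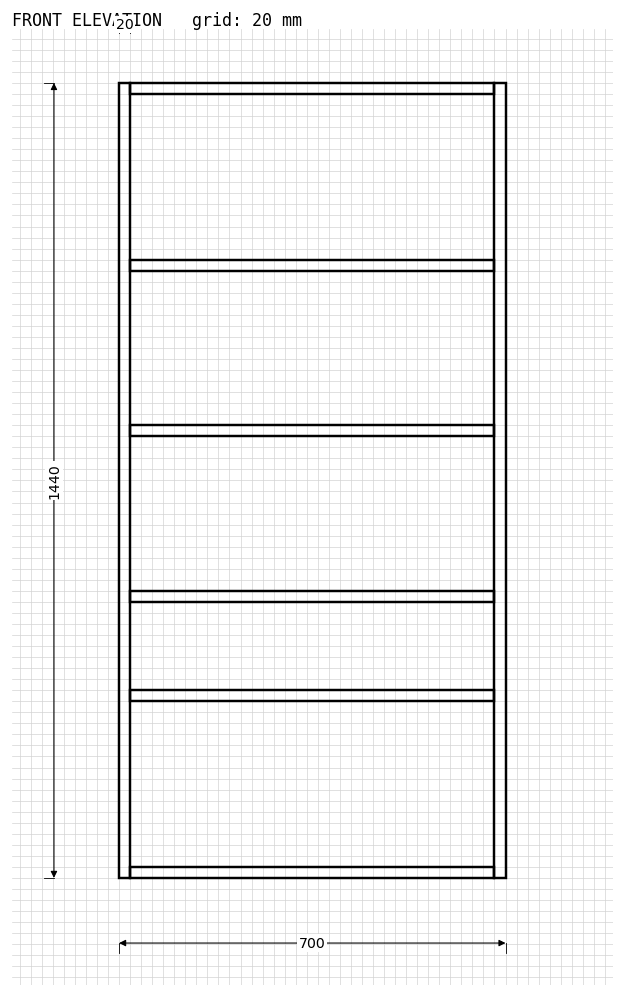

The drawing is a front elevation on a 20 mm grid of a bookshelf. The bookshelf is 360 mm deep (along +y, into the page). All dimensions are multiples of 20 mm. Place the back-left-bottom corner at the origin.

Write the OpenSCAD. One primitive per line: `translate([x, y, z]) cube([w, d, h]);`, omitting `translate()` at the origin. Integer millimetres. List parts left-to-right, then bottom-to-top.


cube([20, 360, 1440]);
translate([20, 0, 0]) cube([660, 360, 20]);
translate([20, 0, 320]) cube([660, 360, 20]);
translate([20, 0, 500]) cube([660, 360, 20]);
translate([20, 0, 800]) cube([660, 360, 20]);
translate([20, 0, 1100]) cube([660, 360, 20]);
translate([20, 0, 1420]) cube([660, 360, 20]);
translate([680, 0, 0]) cube([20, 360, 1440]);


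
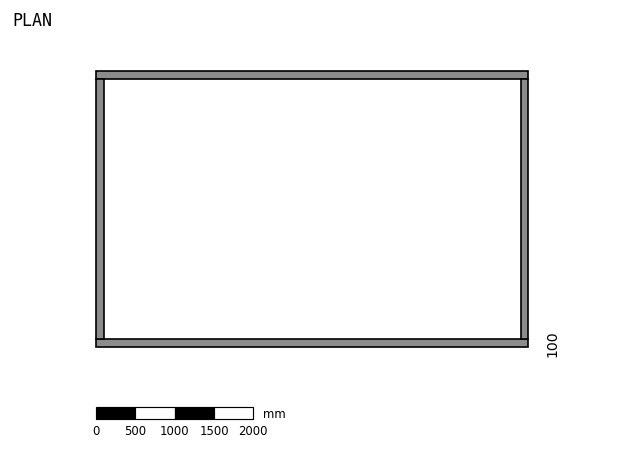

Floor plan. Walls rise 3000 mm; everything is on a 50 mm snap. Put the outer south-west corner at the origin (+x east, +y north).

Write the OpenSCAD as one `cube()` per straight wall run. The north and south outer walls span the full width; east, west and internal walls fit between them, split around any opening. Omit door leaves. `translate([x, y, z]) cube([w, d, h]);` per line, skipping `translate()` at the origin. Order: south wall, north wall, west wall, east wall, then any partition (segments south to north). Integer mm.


cube([5500, 100, 3000]);
translate([0, 3400, 0]) cube([5500, 100, 3000]);
translate([0, 100, 0]) cube([100, 3300, 3000]);
translate([5400, 100, 0]) cube([100, 3300, 3000]);


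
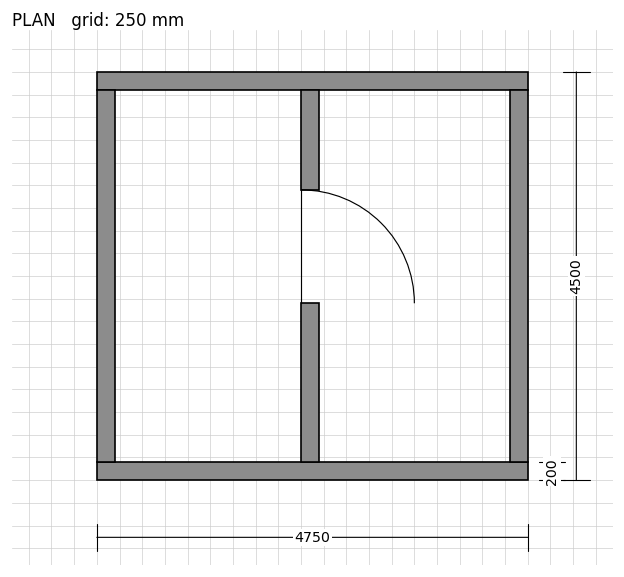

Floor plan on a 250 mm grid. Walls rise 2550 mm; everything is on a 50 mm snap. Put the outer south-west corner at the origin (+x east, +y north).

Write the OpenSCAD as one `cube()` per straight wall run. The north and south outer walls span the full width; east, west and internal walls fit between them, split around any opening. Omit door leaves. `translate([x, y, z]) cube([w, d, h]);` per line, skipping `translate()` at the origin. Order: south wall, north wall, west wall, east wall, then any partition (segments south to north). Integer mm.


cube([4750, 200, 2550]);
translate([0, 4300, 0]) cube([4750, 200, 2550]);
translate([0, 200, 0]) cube([200, 4100, 2550]);
translate([4550, 200, 0]) cube([200, 4100, 2550]);
translate([2250, 200, 0]) cube([200, 1750, 2550]);
translate([2250, 3200, 0]) cube([200, 1100, 2550]);


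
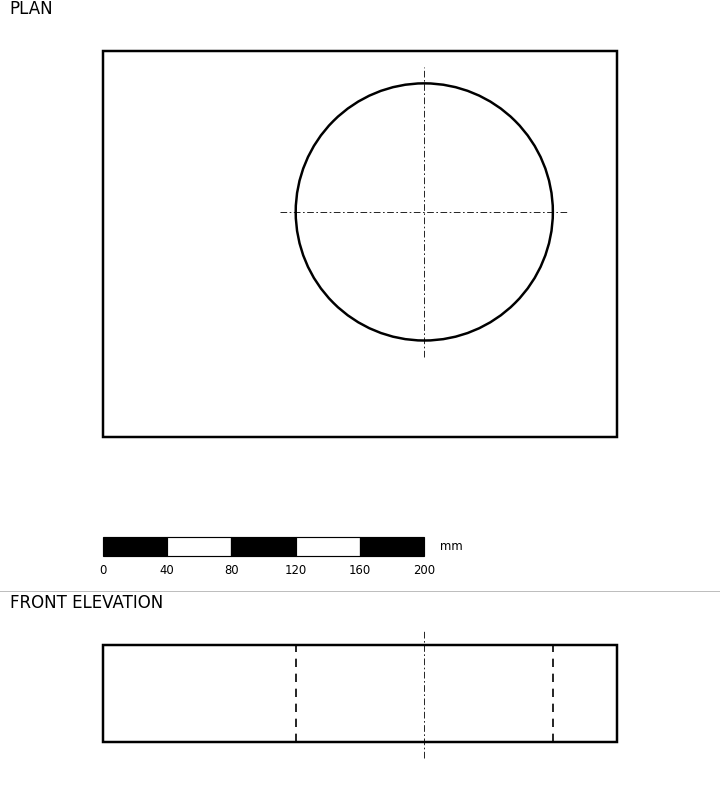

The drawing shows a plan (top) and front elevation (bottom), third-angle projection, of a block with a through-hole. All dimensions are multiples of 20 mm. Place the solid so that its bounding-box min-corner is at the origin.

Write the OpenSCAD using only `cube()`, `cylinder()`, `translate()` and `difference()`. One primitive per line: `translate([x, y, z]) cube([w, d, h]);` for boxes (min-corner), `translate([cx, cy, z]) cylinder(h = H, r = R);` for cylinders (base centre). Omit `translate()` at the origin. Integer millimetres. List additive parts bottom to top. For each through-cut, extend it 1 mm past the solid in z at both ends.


difference() {
  cube([320, 240, 60]);
  translate([200, 140, -1]) cylinder(h = 62, r = 80);
}
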